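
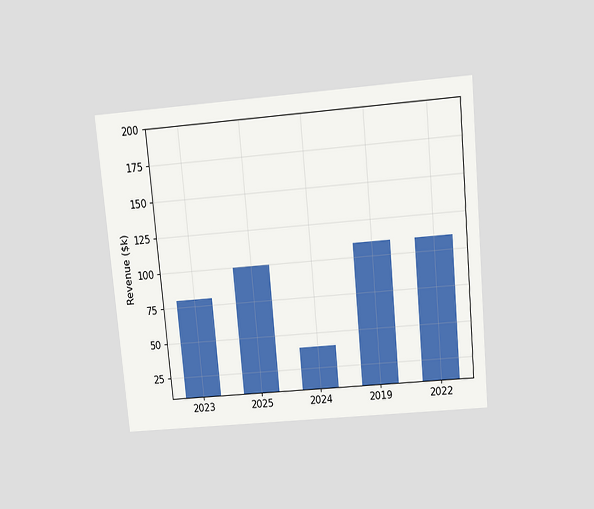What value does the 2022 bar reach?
$110k

The chart is tilted about 5° counter-clockwise and viewed slightly from above. Reading along the chart's y-axis, the 2022 bar reaches $110k.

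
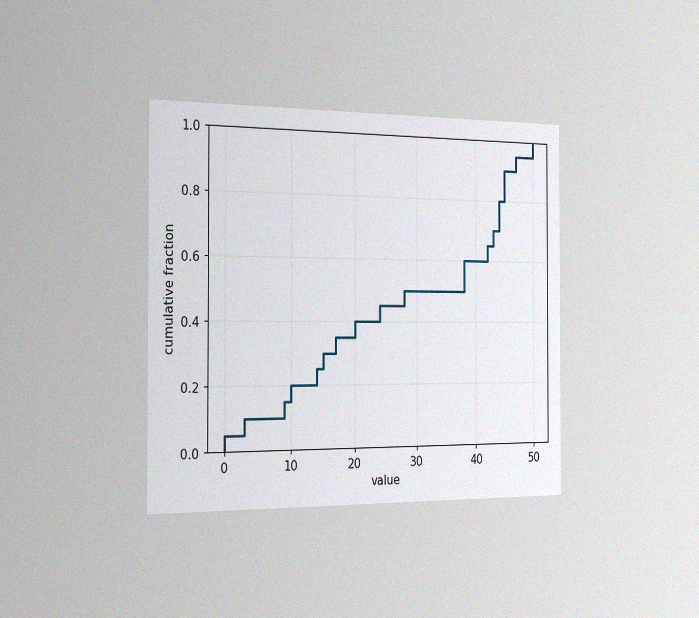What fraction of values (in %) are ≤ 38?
60%

The chart is viewed slightly from the left, with some photo noise. At x=38 the ECDF step is at 60%.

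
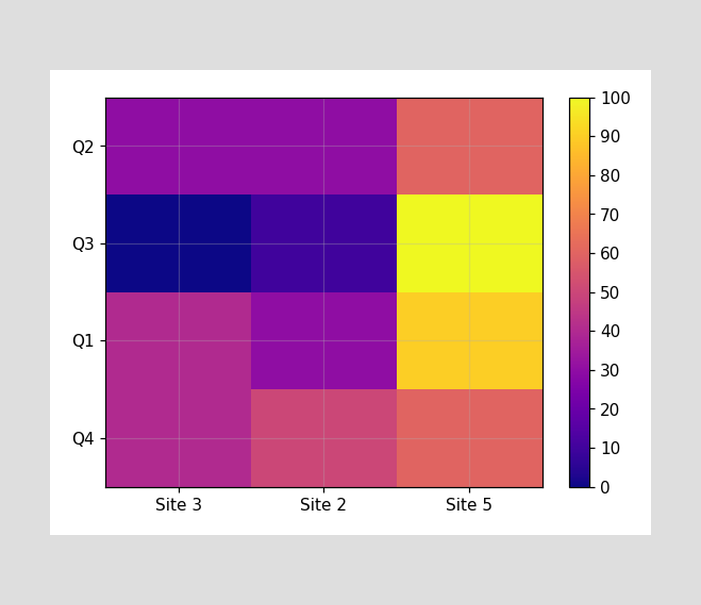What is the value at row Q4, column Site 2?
50

Matching cell (Q4, Site 2) against the colorbar gives 50.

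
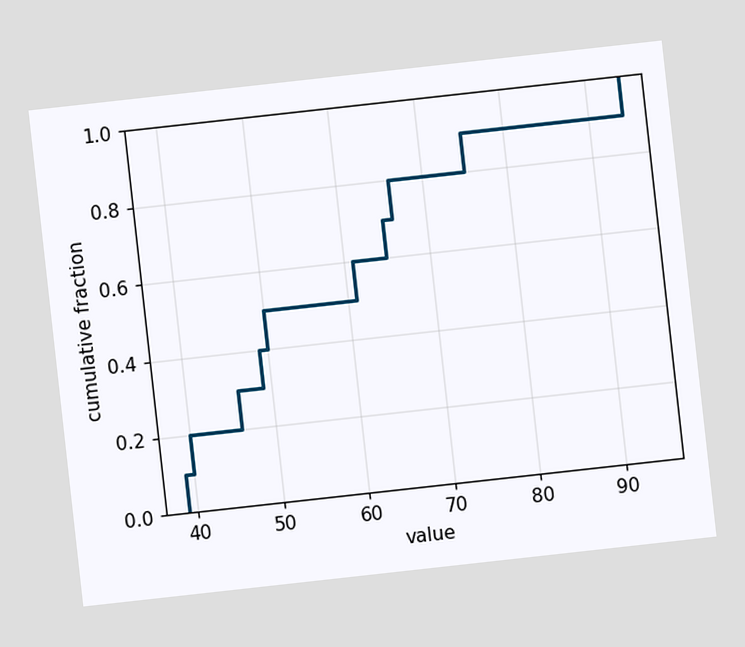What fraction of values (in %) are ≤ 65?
The chart is tilted about 6° counter-clockwise. At x=65 the ECDF step is at 70%.

70%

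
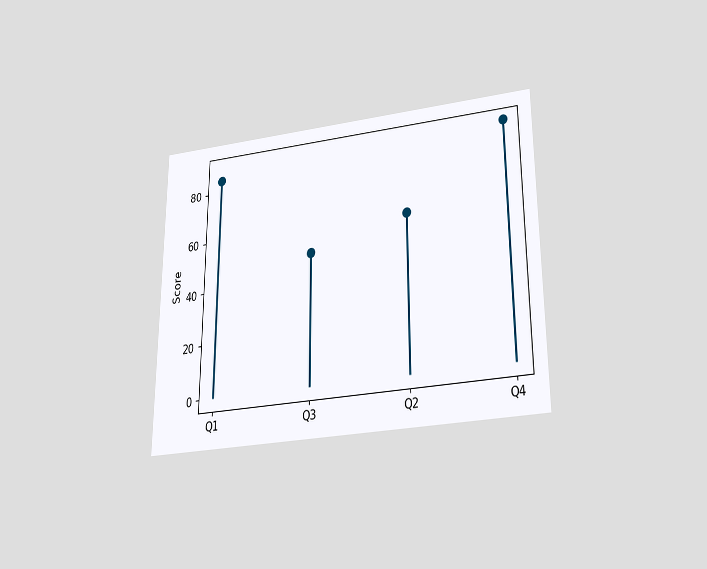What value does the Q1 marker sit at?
The chart is viewed slightly from below. The Q1 marker sits at 85.

85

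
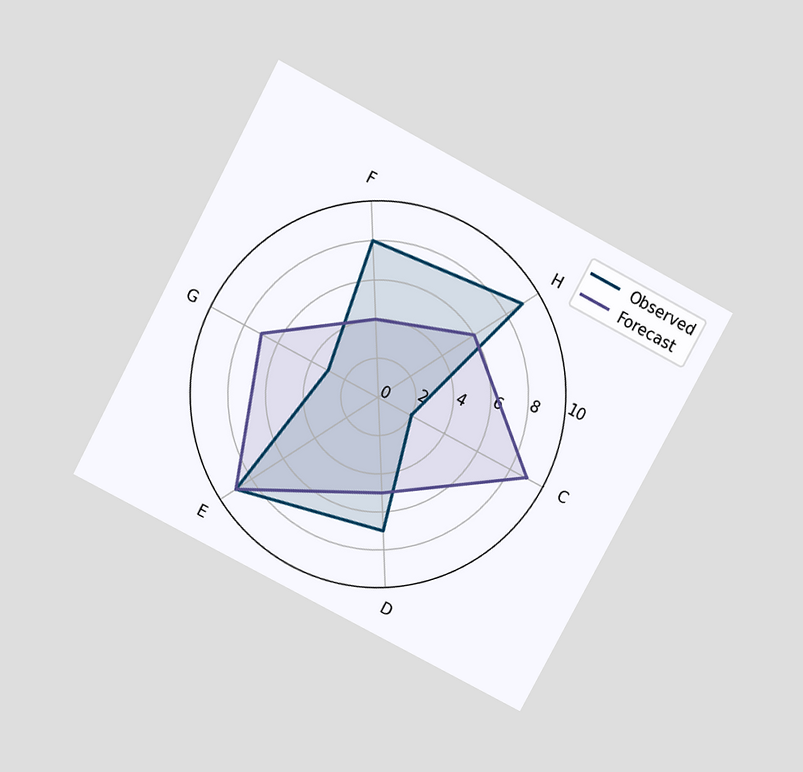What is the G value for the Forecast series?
The chart is tilted about 28° clockwise and viewed slightly from above. On the G axis, Forecast reaches 7.

7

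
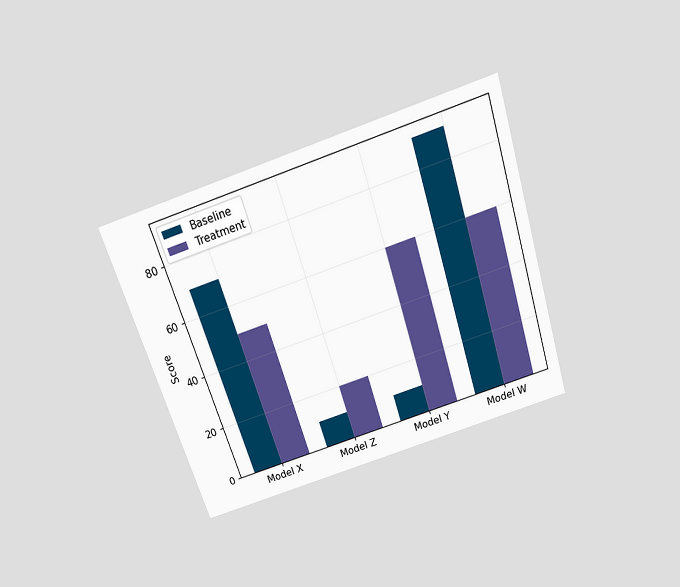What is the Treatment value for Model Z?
20

The chart is tilted about 18° counter-clockwise and viewed slightly from above. The Treatment bar at Model Z reaches 20 on the y-axis.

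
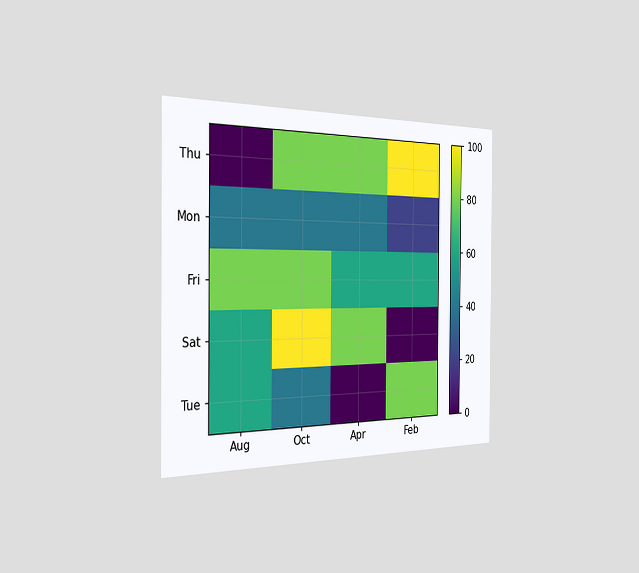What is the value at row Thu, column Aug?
The chart is viewed slightly from the left. Matching cell (Thu, Aug) against the colorbar gives 0.

0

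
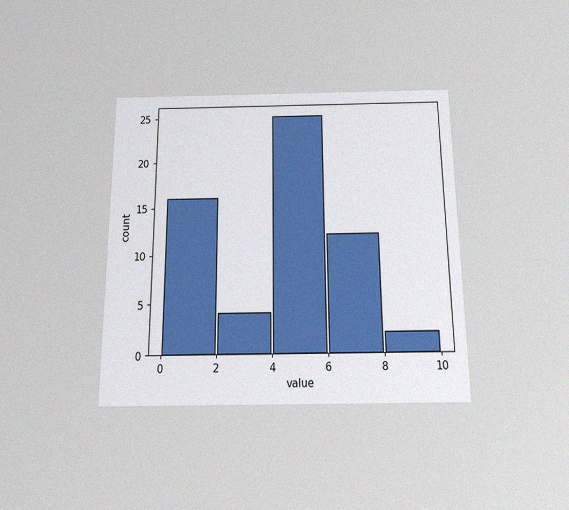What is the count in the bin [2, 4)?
4

The chart is viewed slightly from below, with some photo noise. The [2, 4) bin has height 4.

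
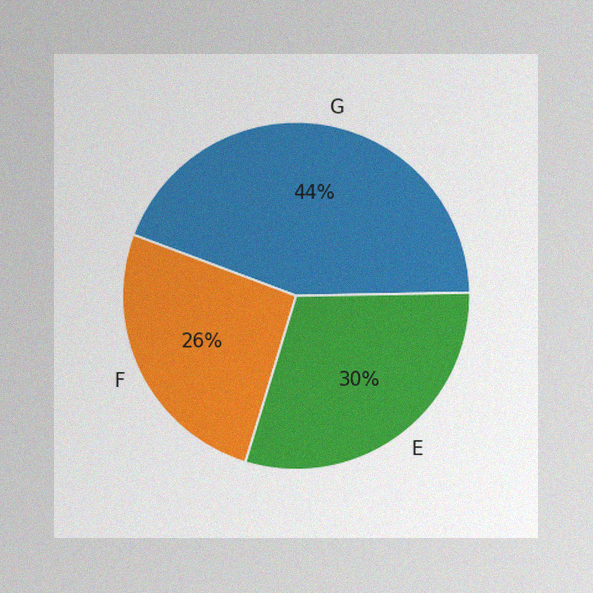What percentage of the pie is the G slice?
44%

The image has some photo noise and uneven lighting. The G slice takes up 44% of the pie.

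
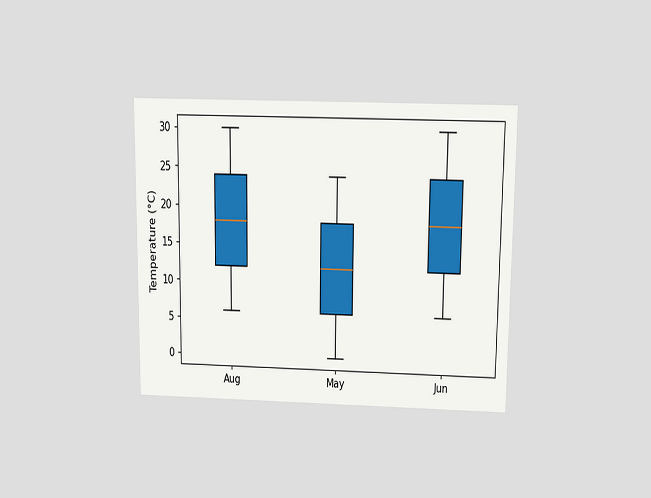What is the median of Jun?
The chart is viewed slightly from above. The median line in the Jun box sits at 18°C.

18°C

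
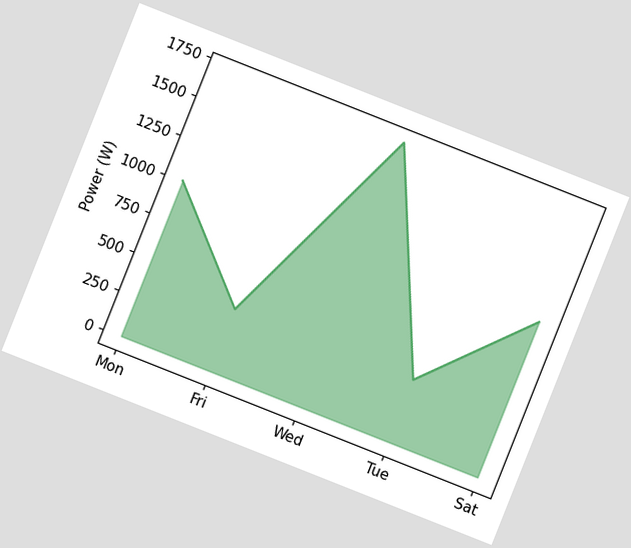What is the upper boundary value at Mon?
The chart is tilted about 22° clockwise. At Mon the upper boundary is at 1000W.

1000W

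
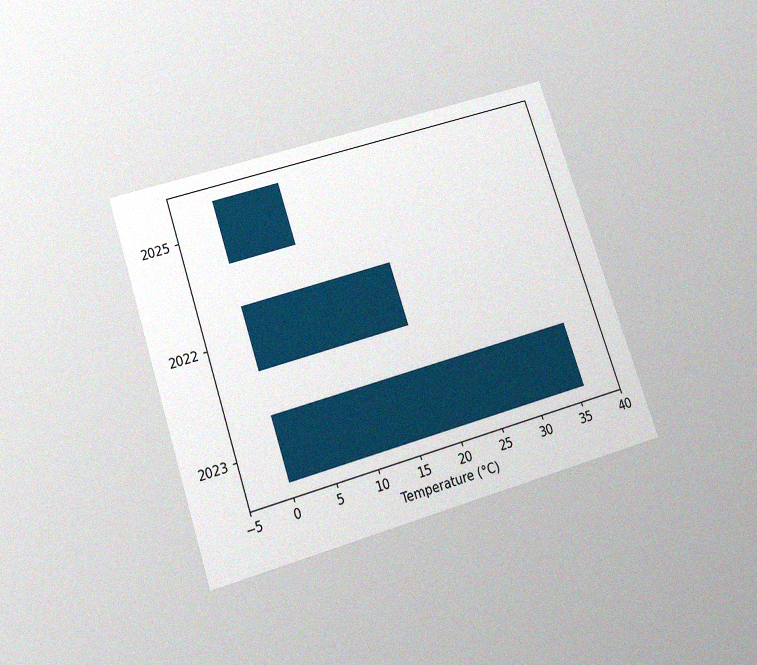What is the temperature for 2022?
The chart is tilted about 18° counter-clockwise and viewed slightly from below, with some photo noise. Reading along the chart's x-axis, the 2022 bar reaches 18°C.

18°C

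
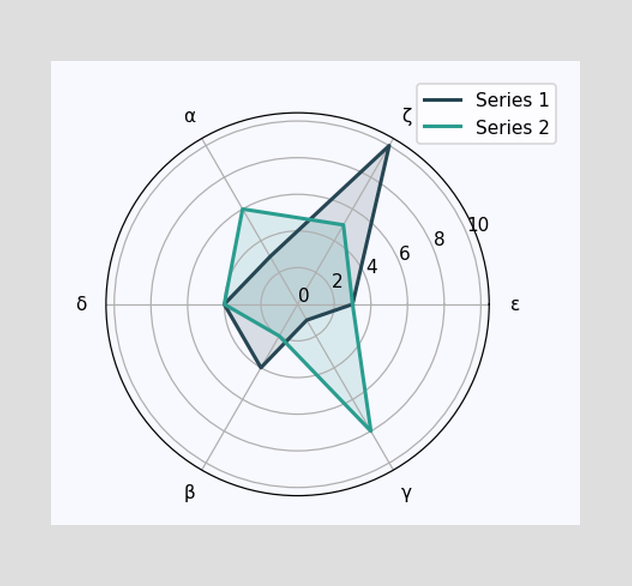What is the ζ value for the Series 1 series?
On the ζ axis, Series 1 reaches 10.

10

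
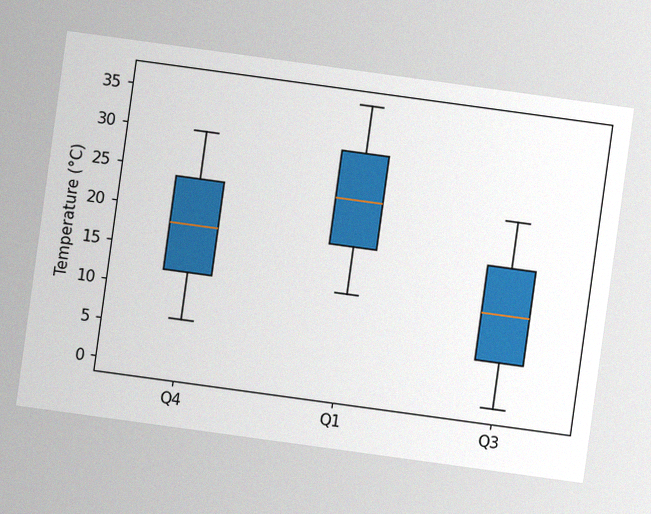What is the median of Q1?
The chart is tilted about 8° clockwise, with some photo noise. The median line in the Q1 box sits at 24°C.

24°C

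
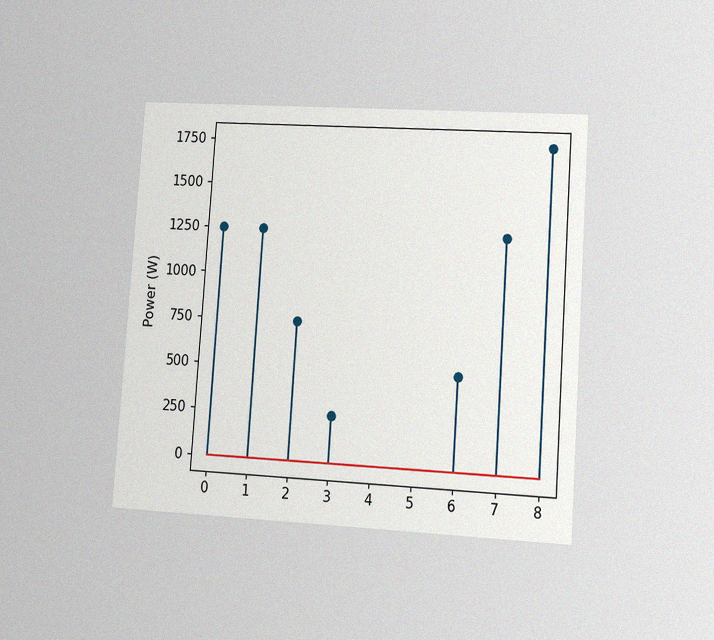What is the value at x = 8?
1750W

The chart is tilted about 4° clockwise and viewed at a slight angle, with some photo noise. The stem at x=8 reaches 1750W.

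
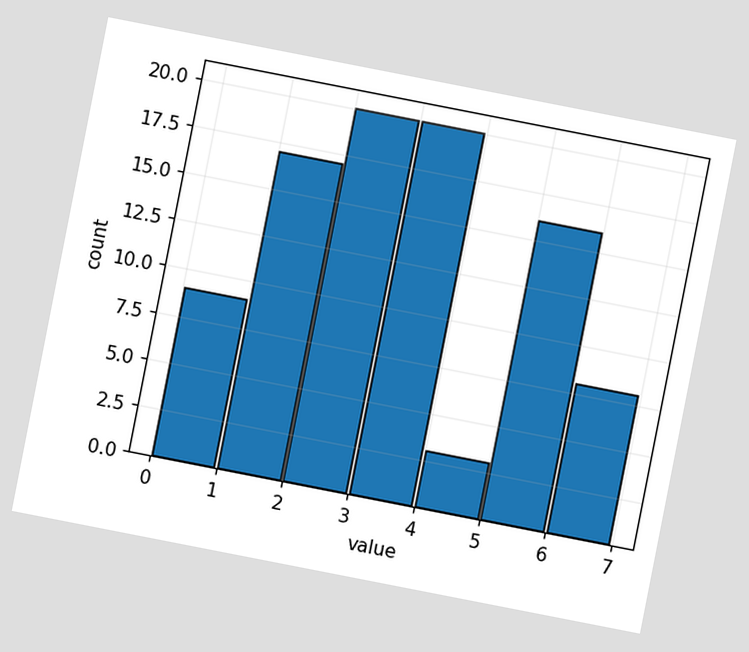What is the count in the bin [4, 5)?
3

The chart is tilted about 11° clockwise. The [4, 5) bin has height 3.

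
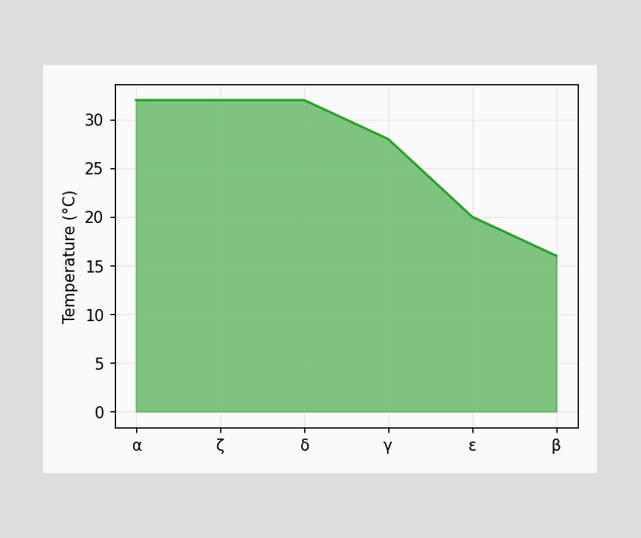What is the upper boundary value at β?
16°C

At β the upper boundary is at 16°C.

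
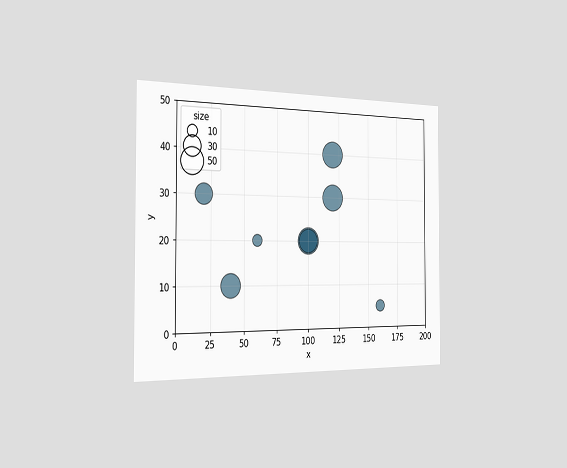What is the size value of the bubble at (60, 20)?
The chart is viewed slightly from the left. Matching the bubble at (60, 20) against the size legend gives 10.

10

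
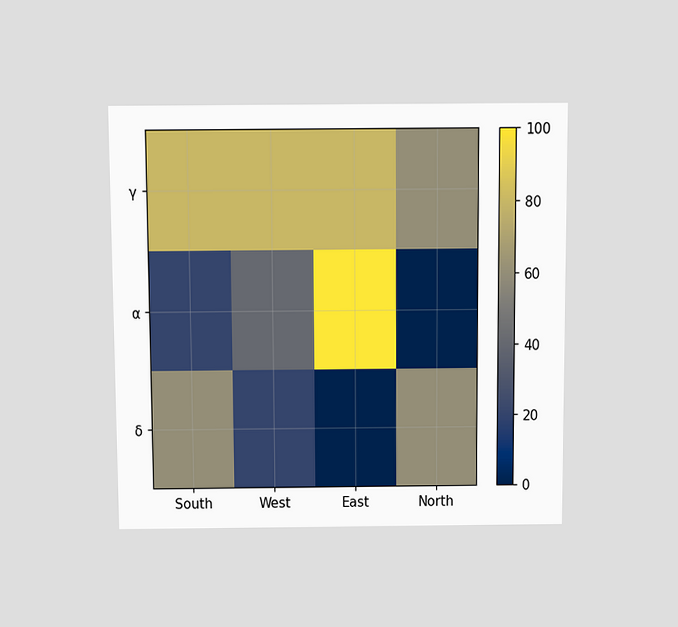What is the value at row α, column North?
0

The chart is viewed slightly from above. Matching cell (α, North) against the colorbar gives 0.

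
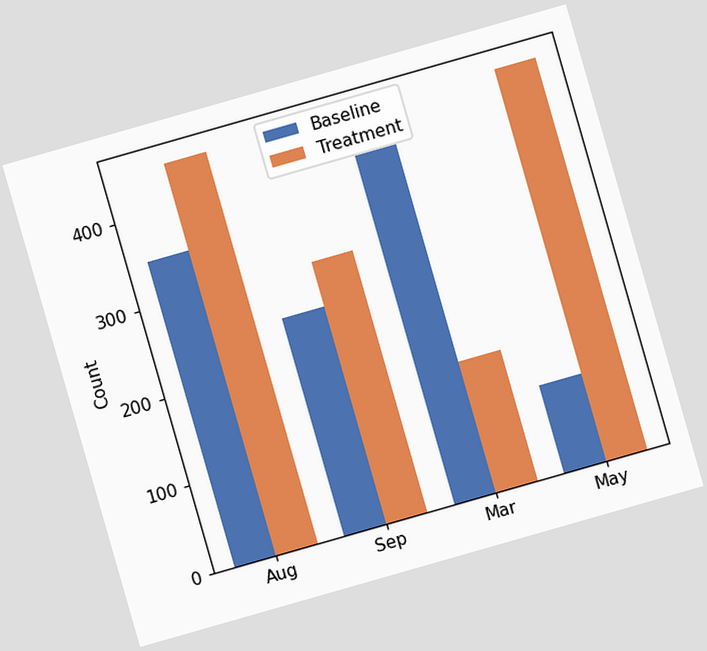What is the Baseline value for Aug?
350

The chart is tilted about 16° counter-clockwise. The Baseline bar at Aug reaches 350 on the y-axis.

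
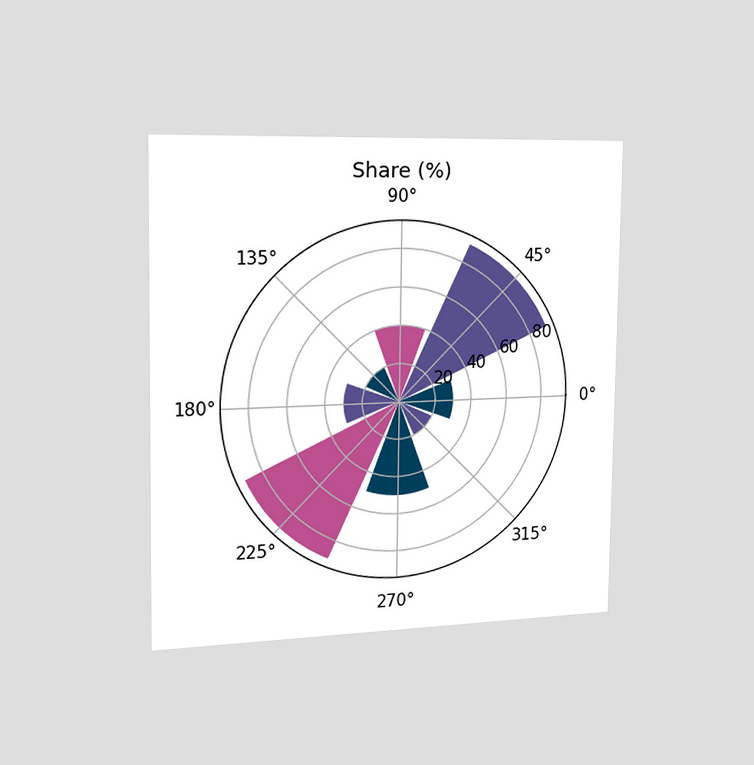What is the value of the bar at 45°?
The chart is viewed slightly from the left. The bar at 45° reaches 90% on the radial axis.

90%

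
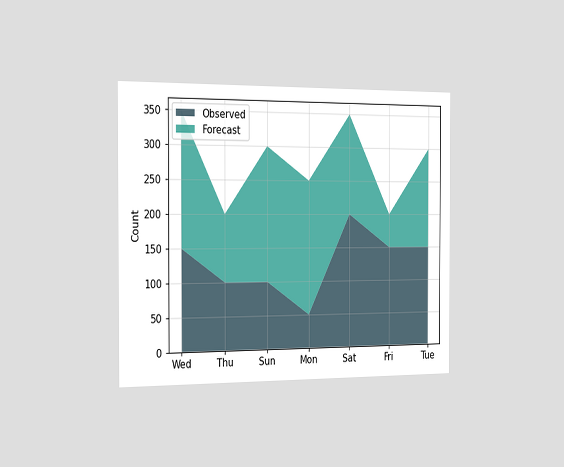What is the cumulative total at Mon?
250

The chart is viewed slightly from the left. The stacked total at Mon reaches 250.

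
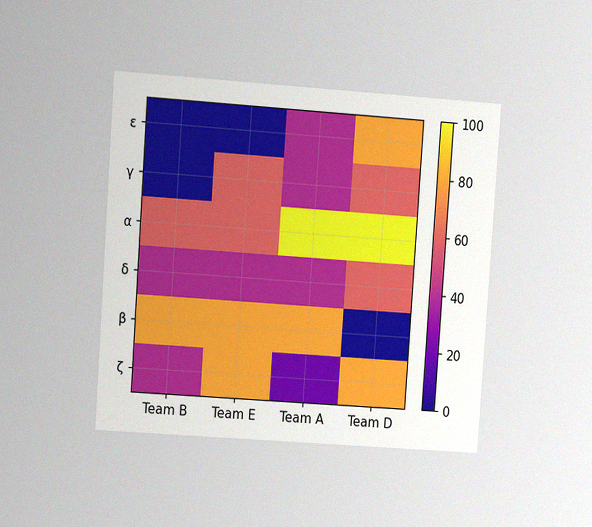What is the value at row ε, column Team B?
0

The chart is tilted about 4° clockwise and viewed at a slight angle, with some photo noise. Matching cell (ε, Team B) against the colorbar gives 0.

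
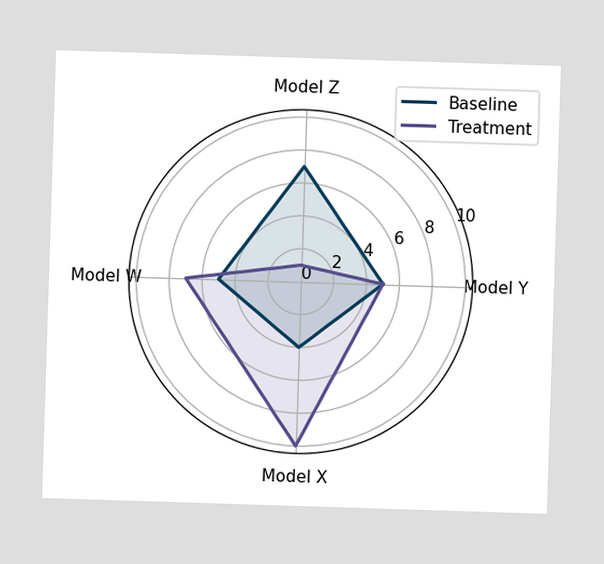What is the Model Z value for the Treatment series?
On the Model Z axis, Treatment reaches 1.

1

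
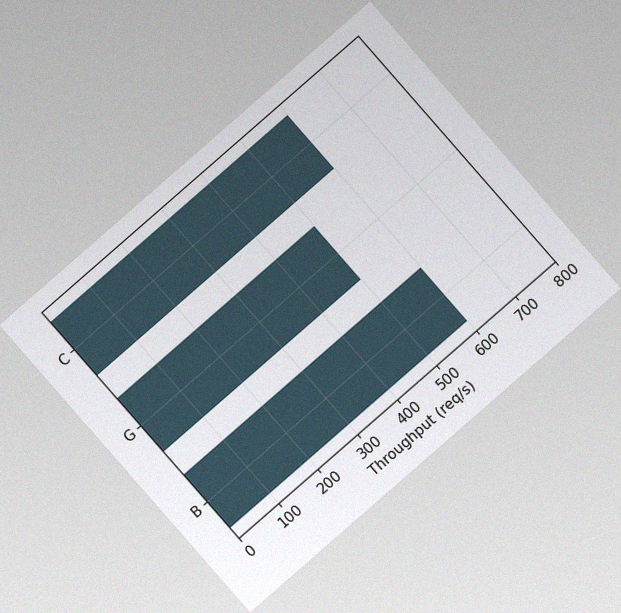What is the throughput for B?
The chart is tilted about 41° counter-clockwise, with some photo noise. Reading along the chart's x-axis, the B bar reaches 600req/s.

600req/s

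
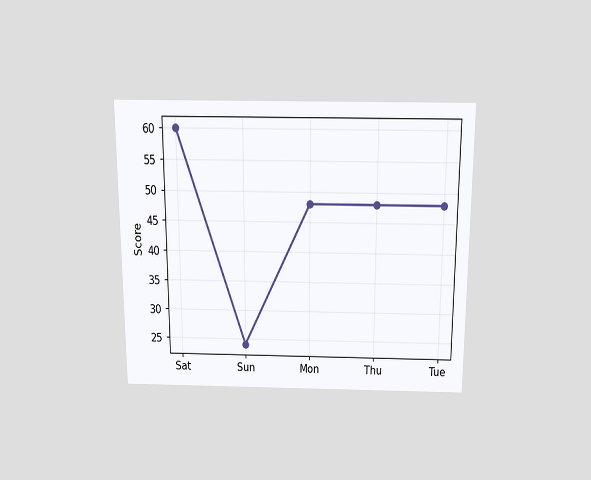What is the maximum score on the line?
The chart is viewed slightly from above. The highest point is at Sat, and reading across to the y-axis gives 60.

60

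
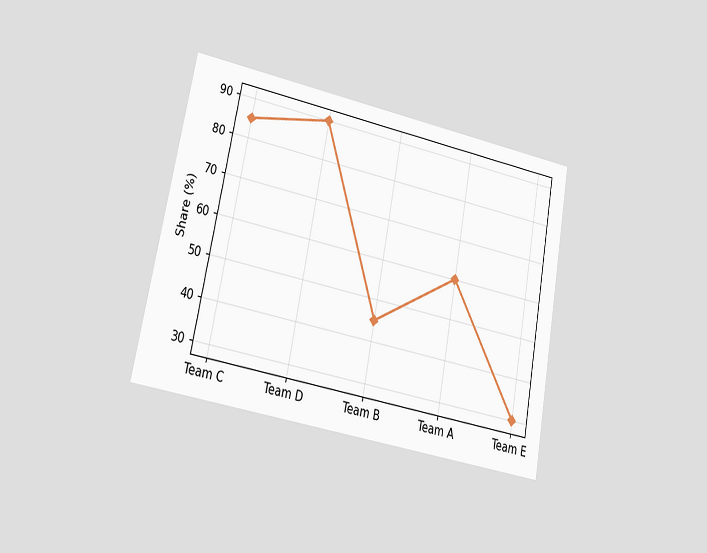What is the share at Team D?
90%

The chart is tilted about 11° clockwise and viewed at a slight angle. At Team D, the line is at 90%.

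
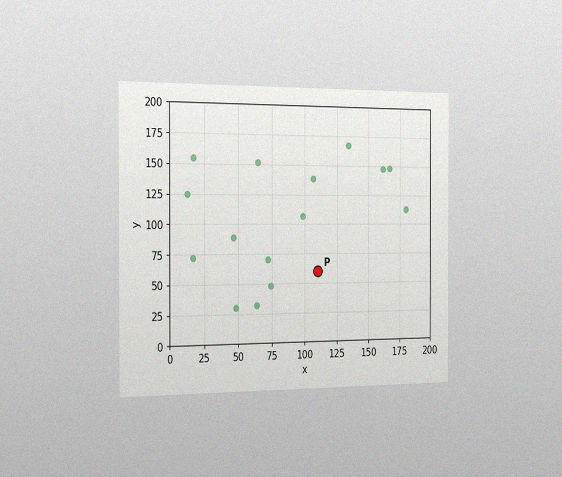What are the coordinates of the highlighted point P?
(110, 60)

The chart is viewed slightly from the left, with some photo noise. Following the gridlines from P to each axis, P sits at (110, 60).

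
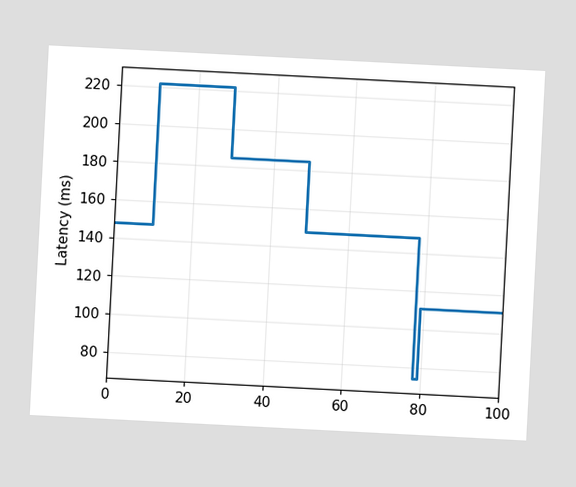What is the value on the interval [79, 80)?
111ms

The chart is tilted about 3° clockwise. On [79, 80) the step sits at 111ms.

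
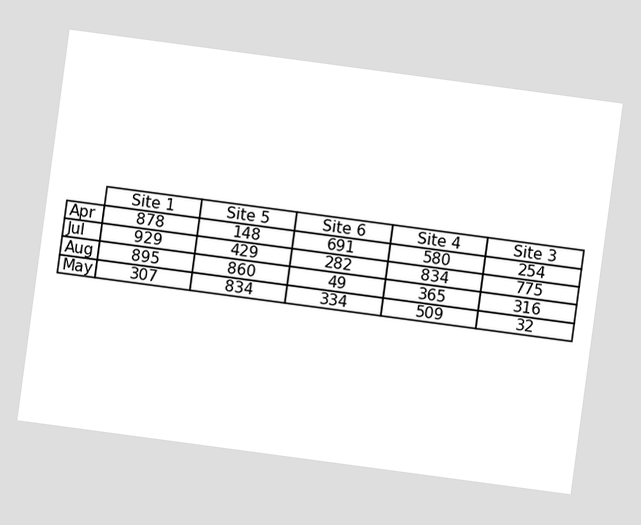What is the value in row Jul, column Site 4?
The chart is tilted about 8° clockwise. The (Jul, Site 4) cell reads 834.

834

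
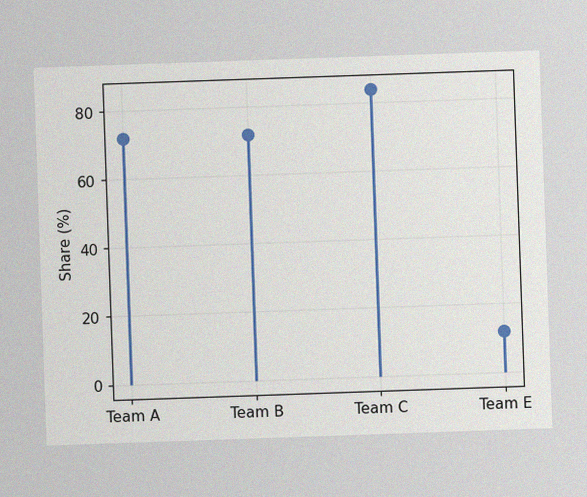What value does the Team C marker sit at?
84%

The image has some photo noise and uneven lighting. The Team C marker sits at 84%.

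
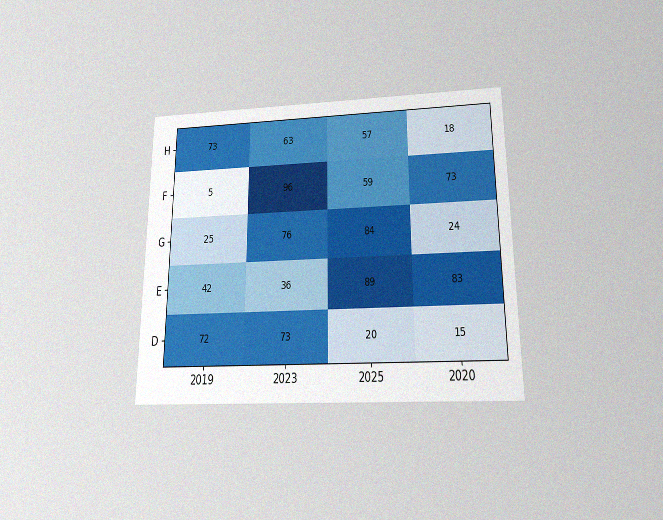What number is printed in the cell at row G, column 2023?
The chart is viewed slightly from below, with some photo noise. The (G, 2023) cell reads 76.

76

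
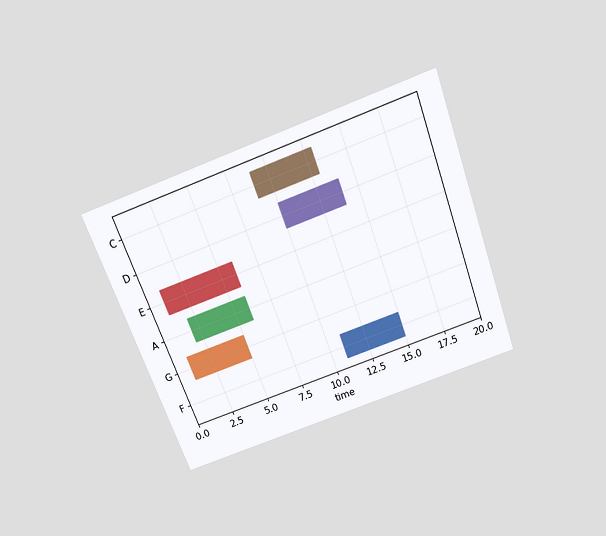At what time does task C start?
The chart is tilted about 20° counter-clockwise and viewed slightly from above. The C bar begins at t=9.

9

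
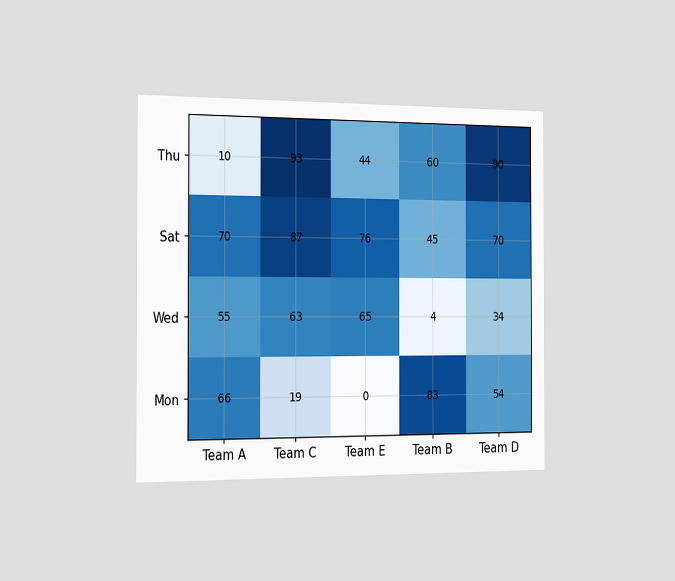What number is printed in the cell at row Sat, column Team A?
The chart is viewed slightly from the left. The (Sat, Team A) cell reads 70.

70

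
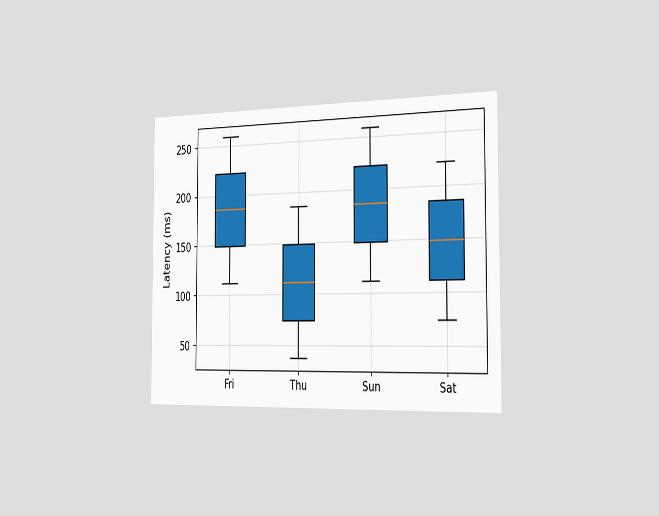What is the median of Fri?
The chart is viewed slightly from the right. The median line in the Fri box sits at 185ms.

185ms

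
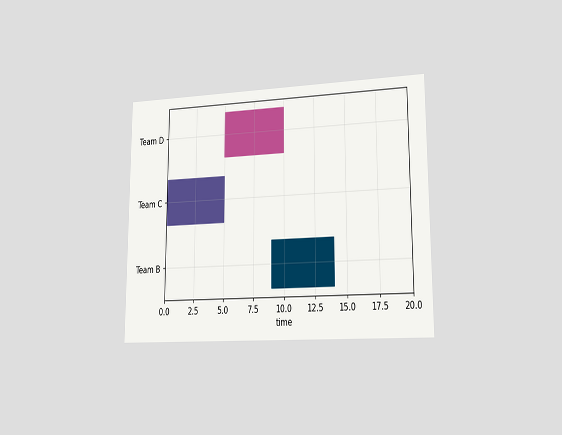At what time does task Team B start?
The chart is viewed slightly from the right. The Team B bar begins at t=9.

9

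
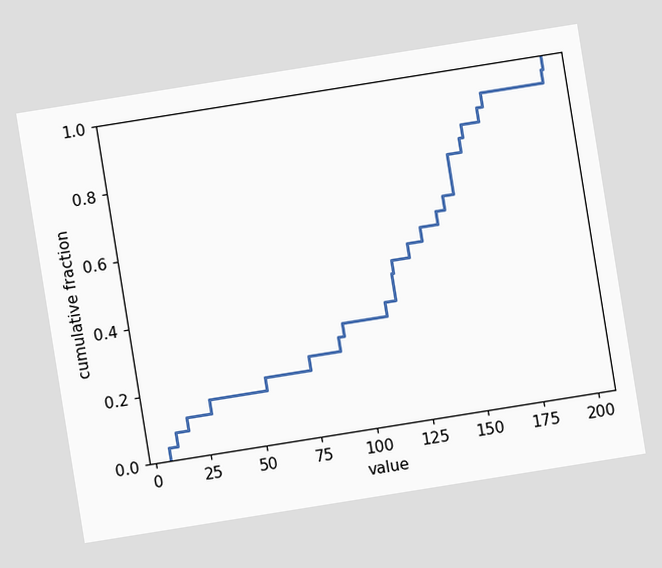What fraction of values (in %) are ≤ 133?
56%

The chart is tilted about 9° counter-clockwise. At x=133 the ECDF step is at 56%.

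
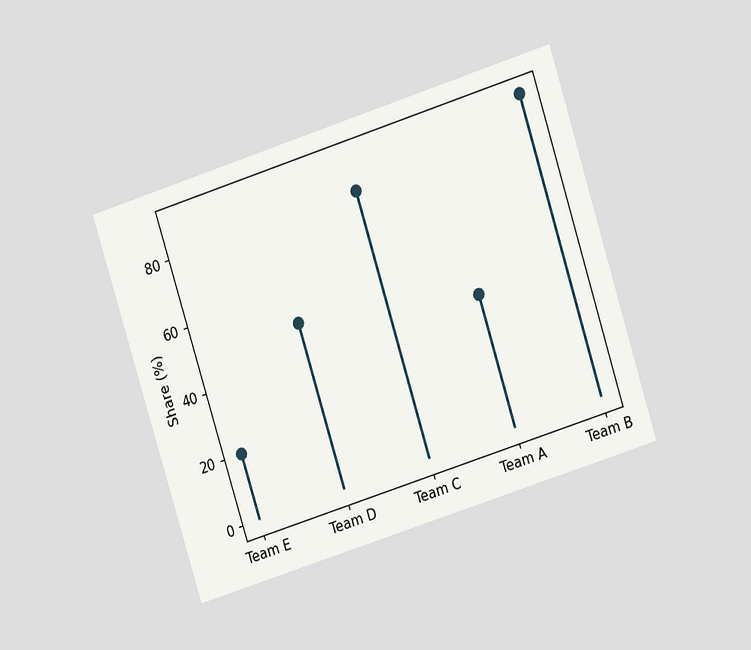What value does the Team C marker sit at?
The chart is tilted about 18° counter-clockwise and viewed at a slight angle. The Team C marker sits at 80%.

80%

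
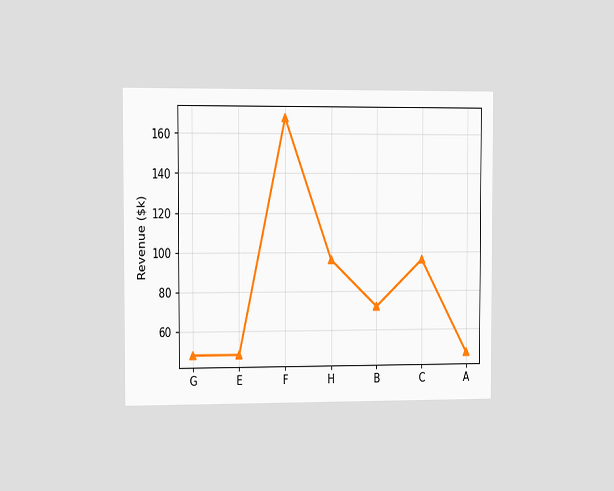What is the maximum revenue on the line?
$168k

The chart is viewed slightly from the left. The highest point is at F, and reading across to the y-axis gives $168k.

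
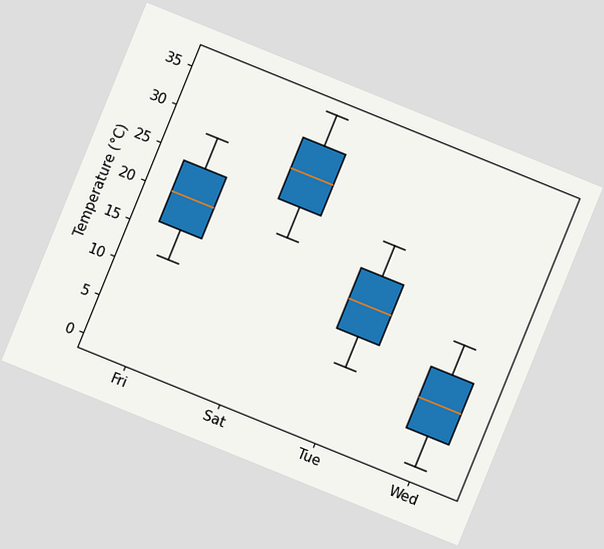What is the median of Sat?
28°C

The chart is tilted about 22° clockwise. The median line in the Sat box sits at 28°C.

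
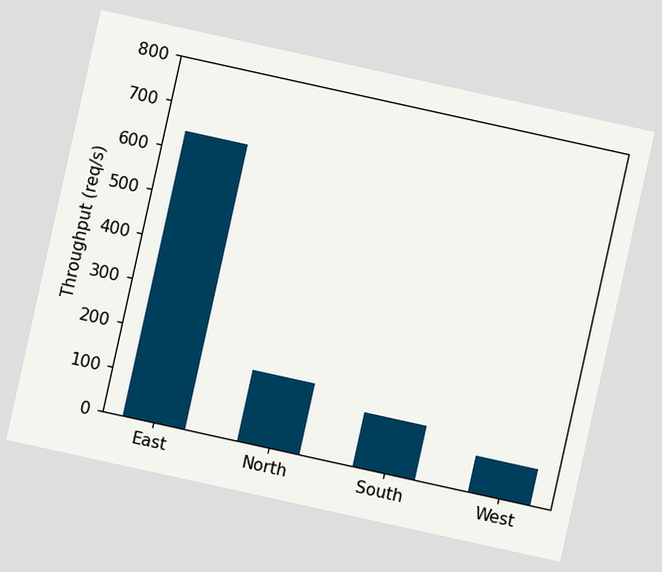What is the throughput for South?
120req/s

The chart is tilted about 12° clockwise. Reading along the chart's y-axis, the South bar reaches 120req/s.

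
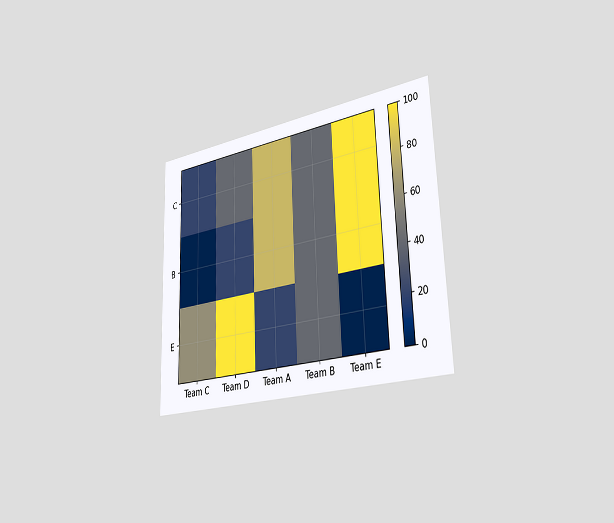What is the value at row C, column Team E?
100

The chart is tilted about 2° counter-clockwise and viewed slightly from the right. Matching cell (C, Team E) against the colorbar gives 100.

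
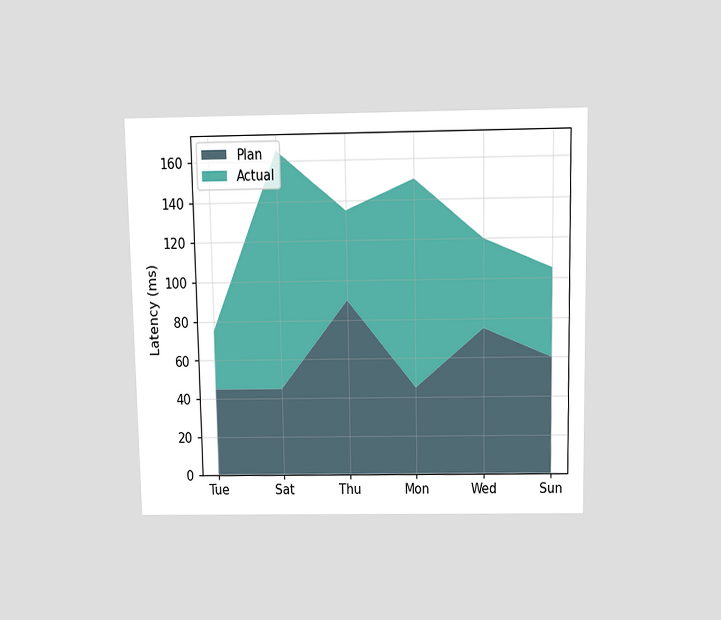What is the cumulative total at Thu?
The chart is viewed slightly from above. The stacked total at Thu reaches 135ms.

135ms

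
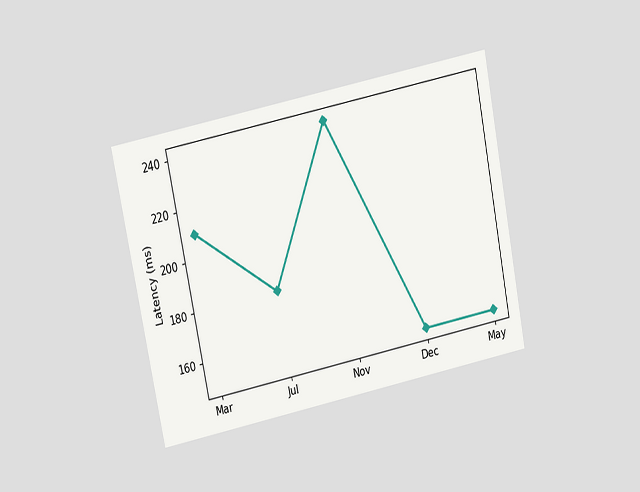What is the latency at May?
The chart is tilted about 11° counter-clockwise and viewed at a slight angle. At May, the line is at 150ms.

150ms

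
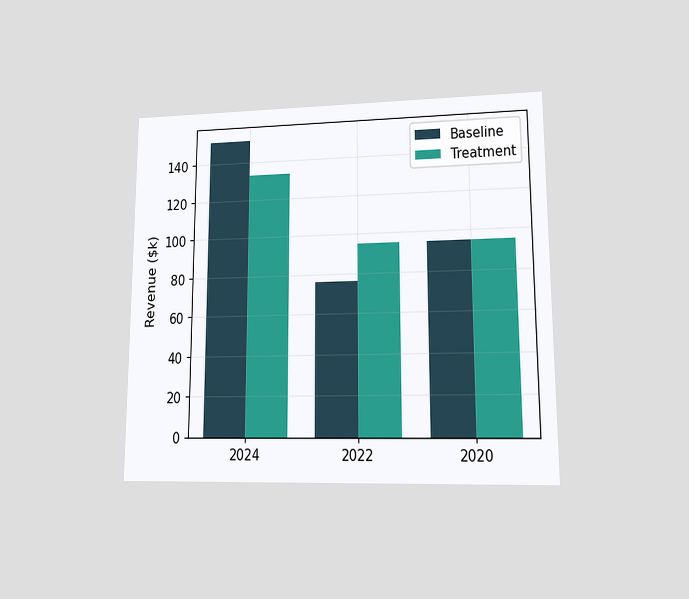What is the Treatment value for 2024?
The chart is viewed at a slight angle. The Treatment bar at 2024 reaches $133k on the y-axis.

$133k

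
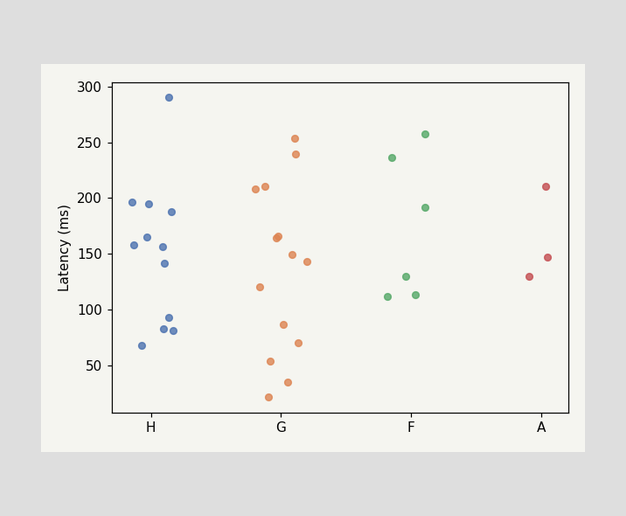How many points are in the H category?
12

Counting the markers in the H column gives 12.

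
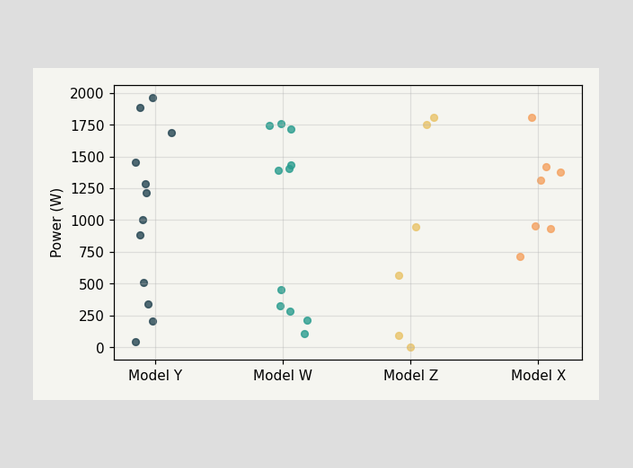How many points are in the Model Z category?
6

Counting the markers in the Model Z column gives 6.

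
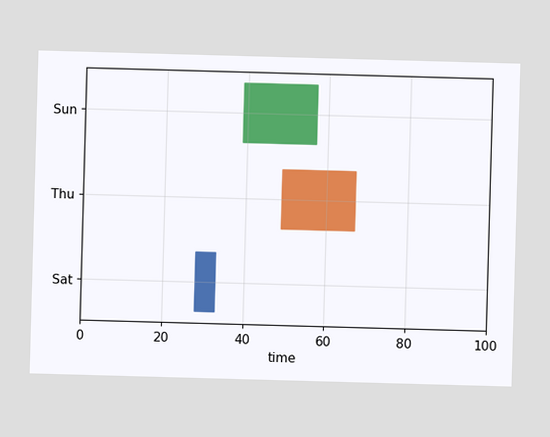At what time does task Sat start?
The Sat bar begins at t=28.

28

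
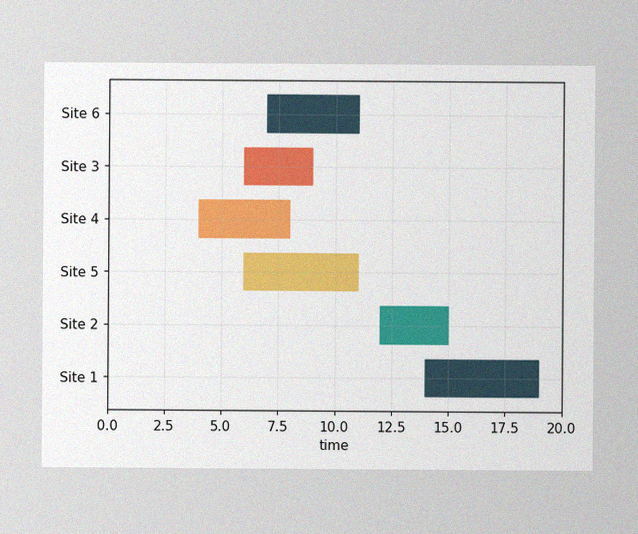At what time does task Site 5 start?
6

The image has some photo noise and uneven lighting. The Site 5 bar begins at t=6.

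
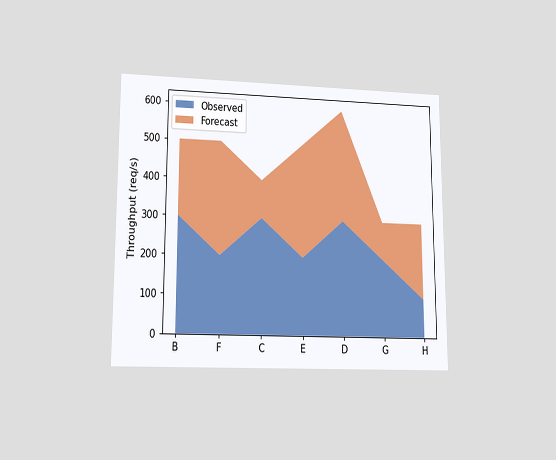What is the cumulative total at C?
400req/s

The chart is viewed at a slight angle. The stacked total at C reaches 400req/s.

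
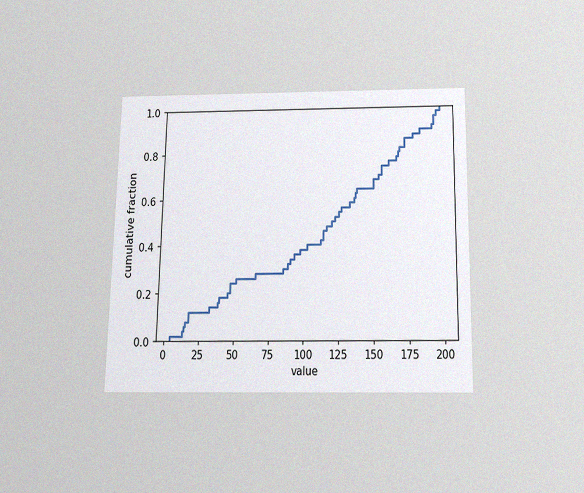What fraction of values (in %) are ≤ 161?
The chart is viewed slightly from below, with some photo noise. At x=161 the ECDF step is at 76%.

76%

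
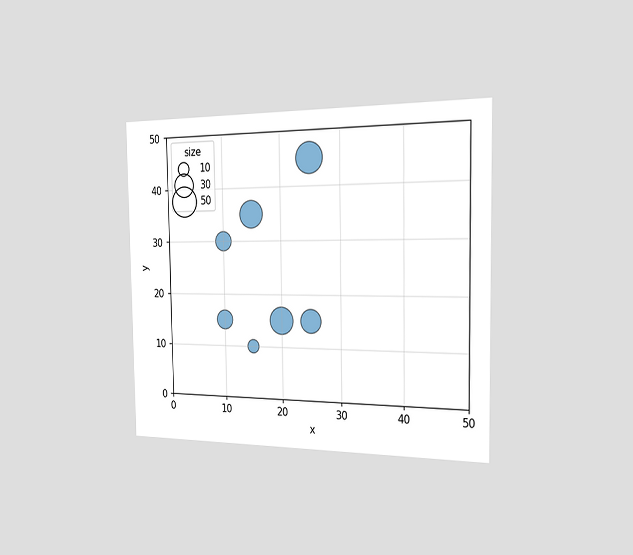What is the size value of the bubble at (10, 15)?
20

The chart is viewed slightly from the right. Matching the bubble at (10, 15) against the size legend gives 20.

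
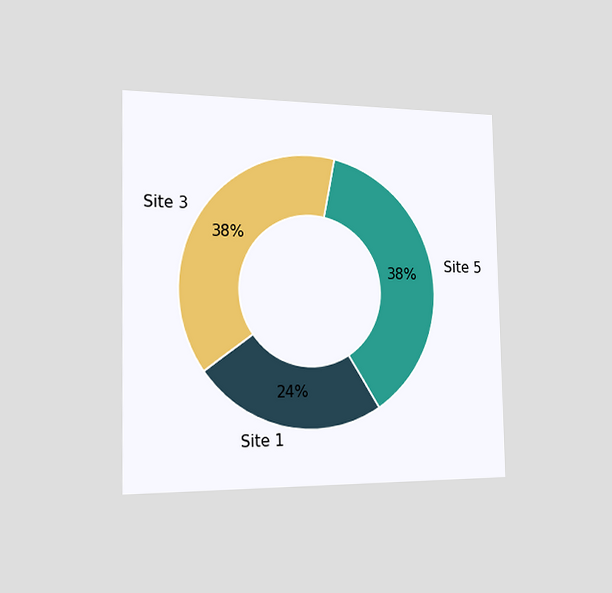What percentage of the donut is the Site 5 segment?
The chart is viewed slightly from the left. The Site 5 segment takes up 38% of the ring.

38%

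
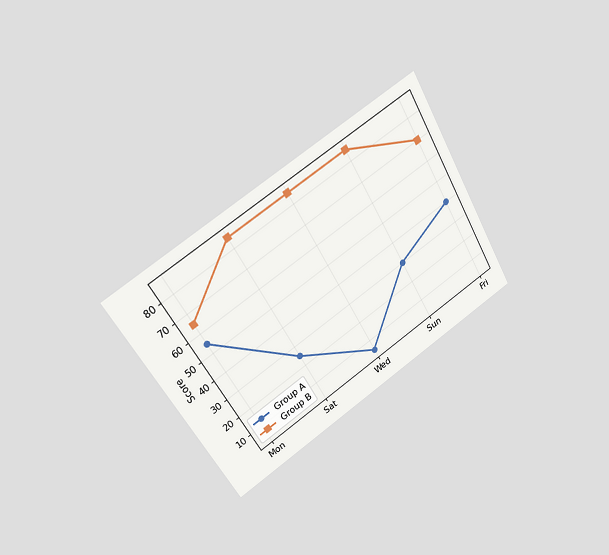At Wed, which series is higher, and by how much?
The chart is tilted about 31° counter-clockwise and viewed at a slight angle. At Wed, Group B sits above the other line by 80.

Group B, by 80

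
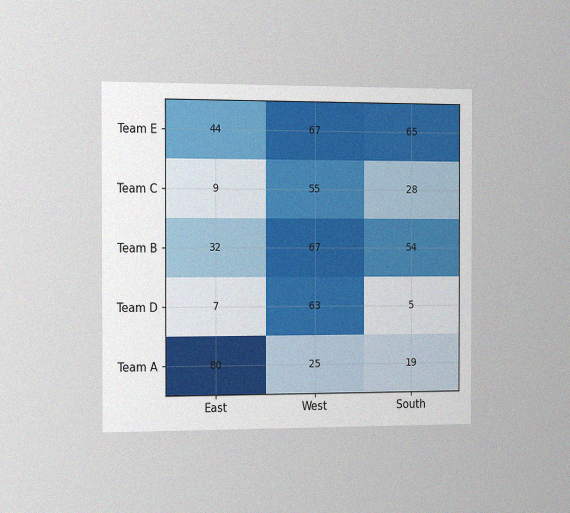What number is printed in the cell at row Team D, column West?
The chart is viewed slightly from the left, with some photo noise. The (Team D, West) cell reads 63.

63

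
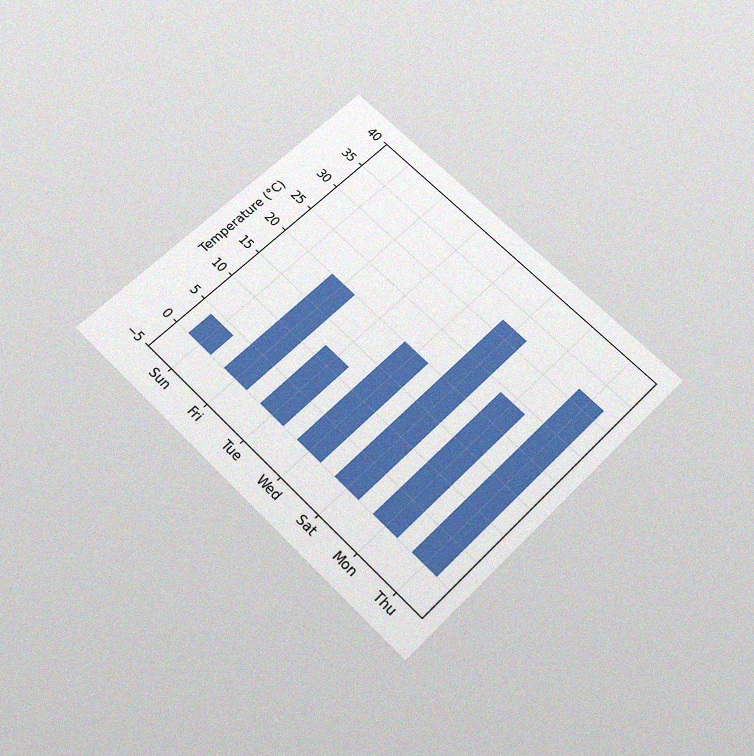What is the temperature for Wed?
20°C

The chart is tilted about 45° clockwise and viewed slightly from below, with some photo noise. Reading along the chart's y-axis, the Wed bar reaches 20°C.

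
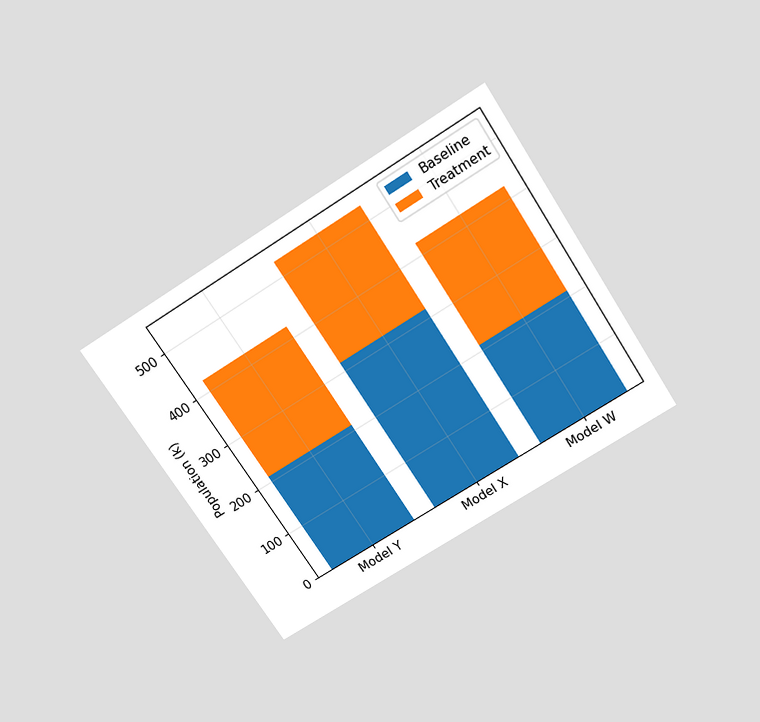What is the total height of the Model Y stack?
424k

The chart is tilted about 33° counter-clockwise and viewed slightly from above. The Model Y stack's top reaches 424k on the y-axis.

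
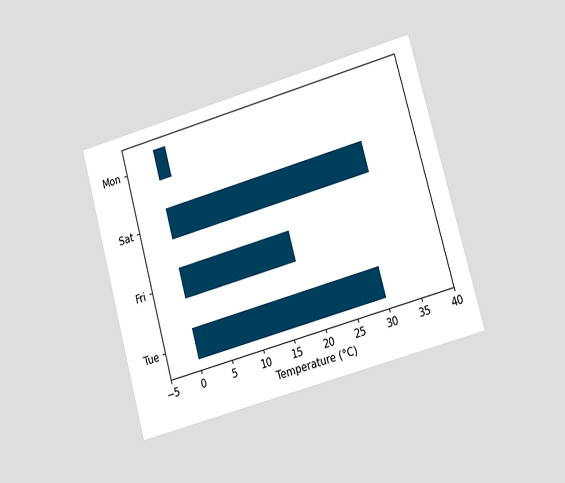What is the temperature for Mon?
2°C

The chart is tilted about 15° counter-clockwise and viewed slightly from the right. Reading along the chart's x-axis, the Mon bar reaches 2°C.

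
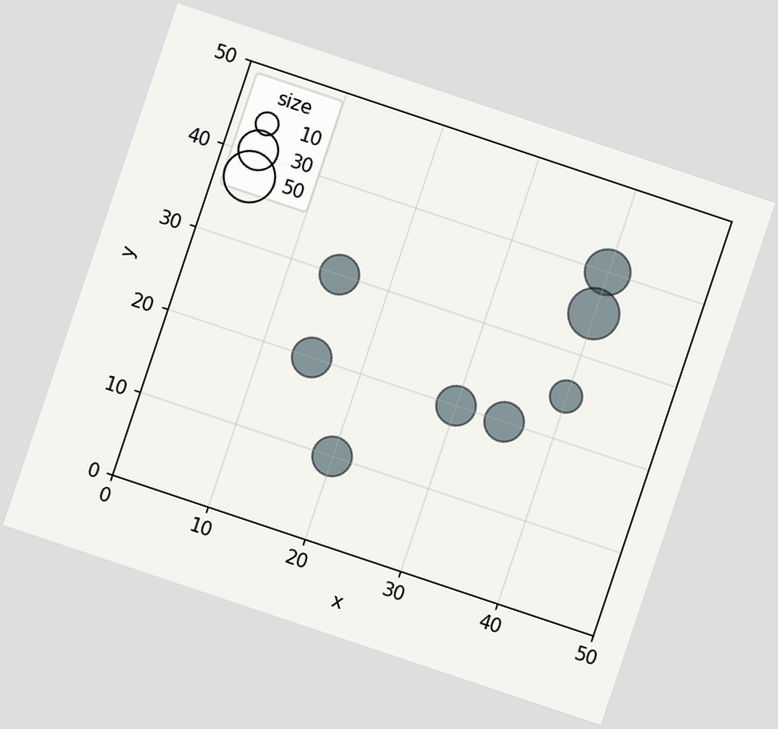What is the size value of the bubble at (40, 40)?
40

The chart is tilted about 18° clockwise. Matching the bubble at (40, 40) against the size legend gives 40.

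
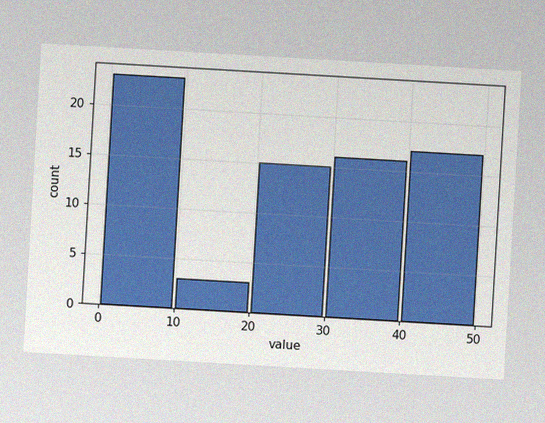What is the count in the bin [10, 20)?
The chart is tilted about 3° clockwise, with some photo noise. The [10, 20) bin has height 3.

3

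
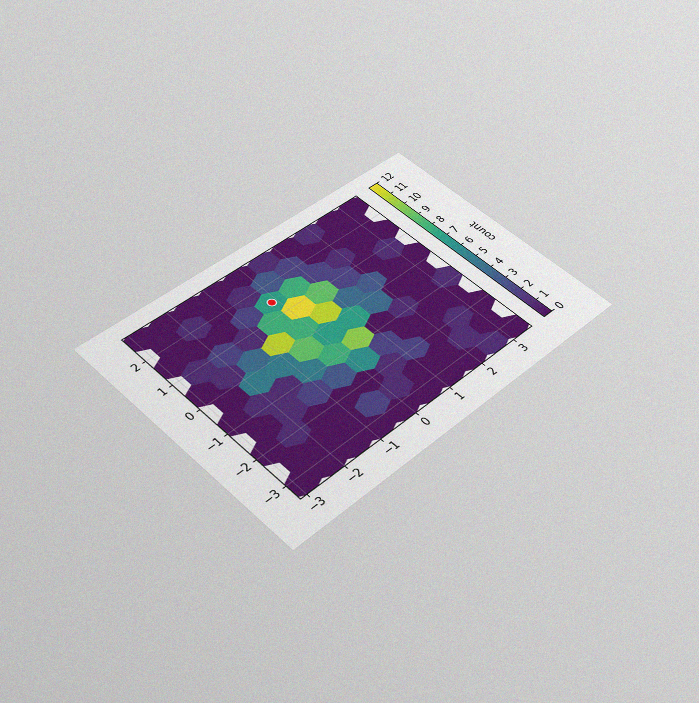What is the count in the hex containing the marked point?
The chart is tilted about 45° counter-clockwise and viewed slightly from below, with some photo noise. The marked hex reads 7 on the colorbar.

7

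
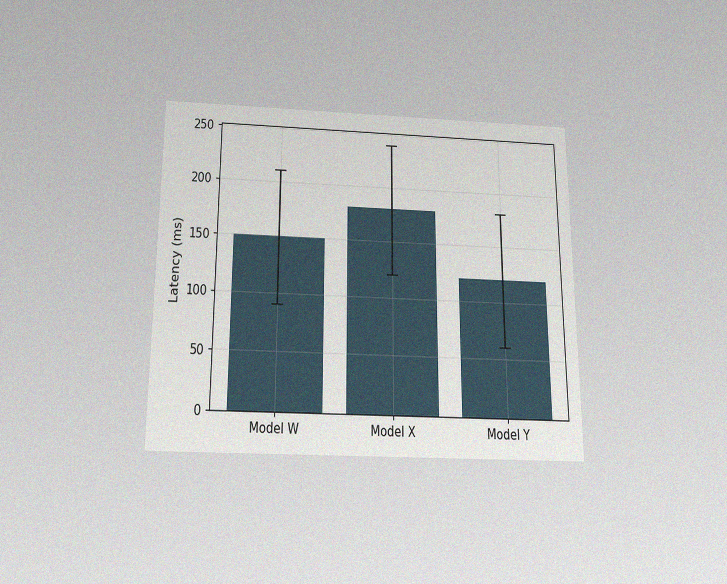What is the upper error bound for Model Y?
The chart is viewed slightly from below, with some photo noise. The Model Y bar's upper whisker reaches 180ms.

180ms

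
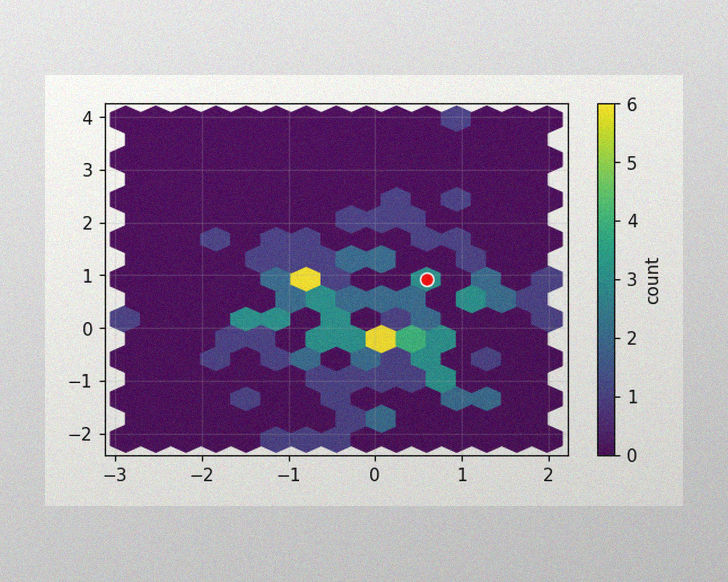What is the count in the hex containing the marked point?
The image has some photo noise and uneven lighting. The marked hex reads 3 on the colorbar.

3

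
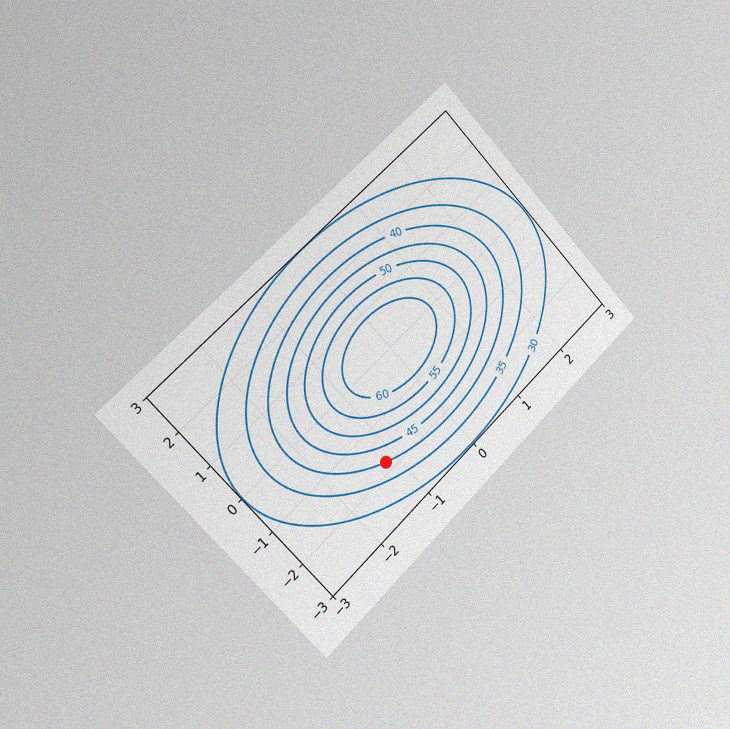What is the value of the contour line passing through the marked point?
40

The chart is tilted about 44° counter-clockwise and viewed slightly from the left, with some photo noise. The marked point sits on the contour labelled 40.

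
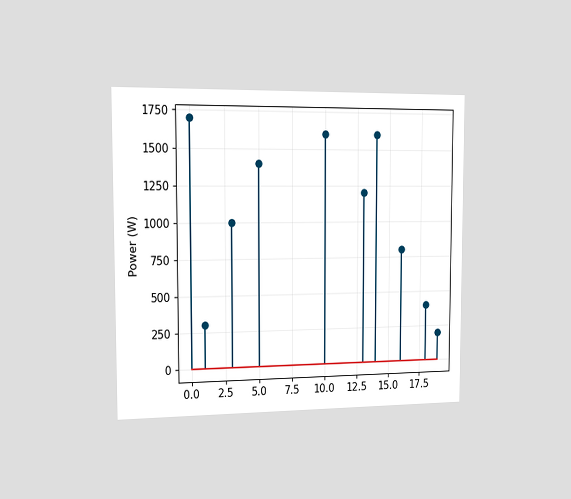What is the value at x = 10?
1600W

The chart is viewed slightly from the left. The stem at x=10 reaches 1600W.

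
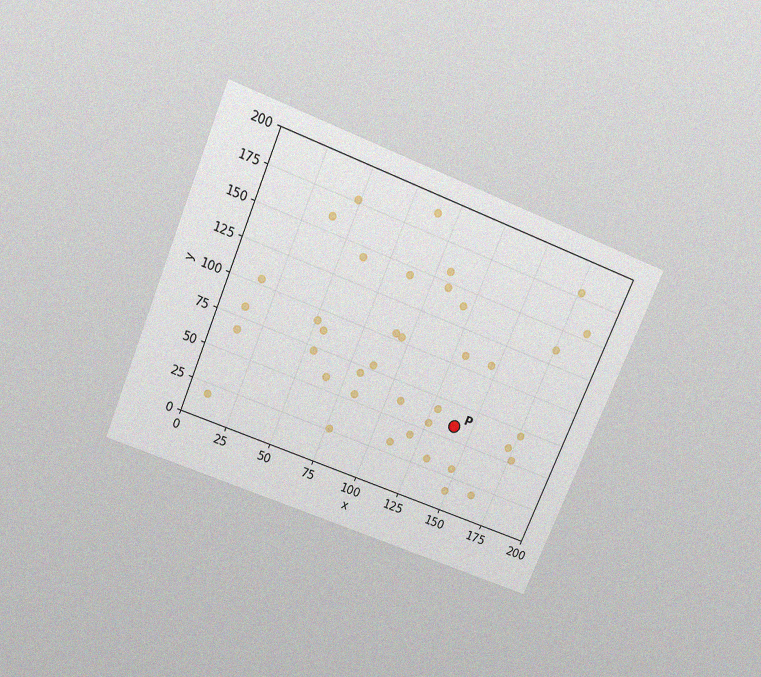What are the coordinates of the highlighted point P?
The chart is tilted about 23° clockwise and viewed slightly from above, with some photo noise. Following the gridlines from P to each axis, P sits at (140, 60).

(140, 60)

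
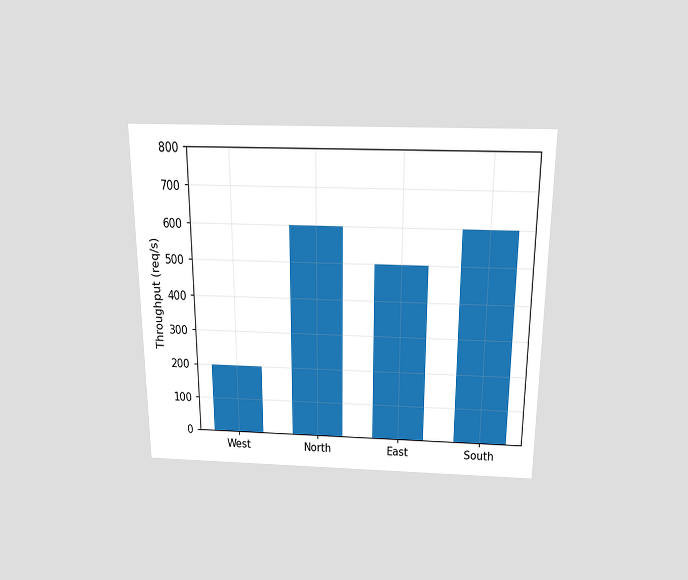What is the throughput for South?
The chart is viewed slightly from above. Reading along the chart's y-axis, the South bar reaches 600req/s.

600req/s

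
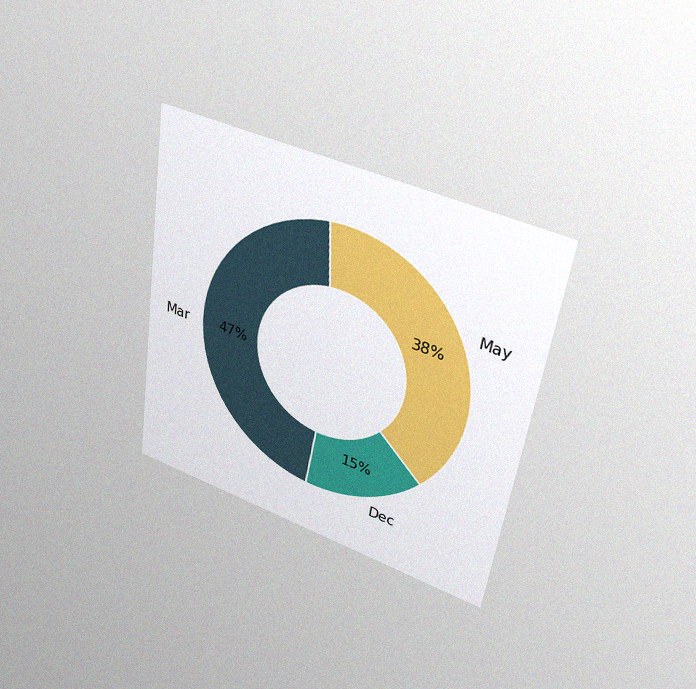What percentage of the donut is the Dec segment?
The chart is tilted about 8° clockwise and viewed slightly from above, with some photo noise. The Dec segment takes up 15% of the ring.

15%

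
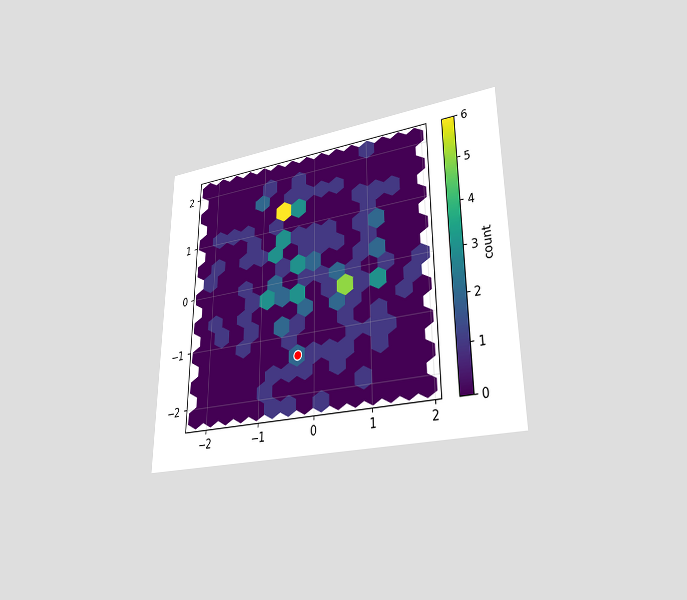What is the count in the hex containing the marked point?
2

The chart is viewed at a slight angle. The marked hex reads 2 on the colorbar.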